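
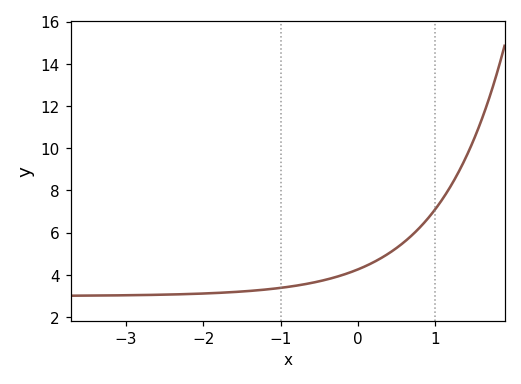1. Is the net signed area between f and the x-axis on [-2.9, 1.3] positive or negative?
positive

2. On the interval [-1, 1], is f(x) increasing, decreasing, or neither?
increasing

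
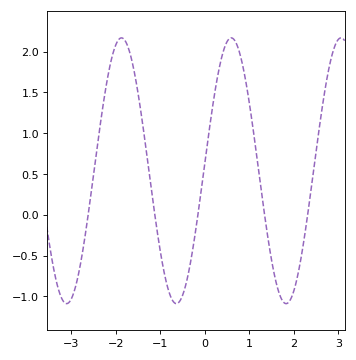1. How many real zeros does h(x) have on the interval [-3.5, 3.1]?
5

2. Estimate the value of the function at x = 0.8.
1.95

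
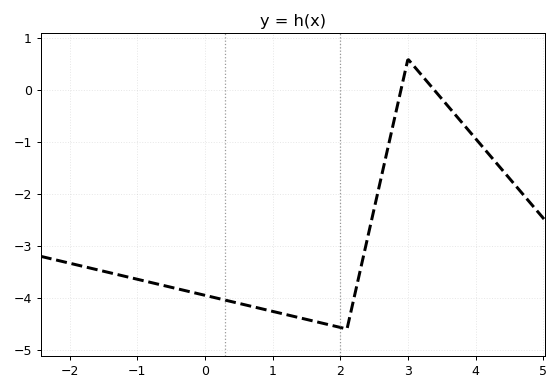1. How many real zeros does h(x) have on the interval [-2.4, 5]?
2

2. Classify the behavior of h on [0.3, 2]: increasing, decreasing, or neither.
decreasing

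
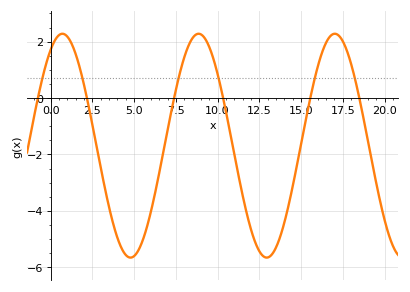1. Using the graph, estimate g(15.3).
-0.8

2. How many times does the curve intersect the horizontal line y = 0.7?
6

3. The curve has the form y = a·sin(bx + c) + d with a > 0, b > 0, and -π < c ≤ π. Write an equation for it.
y = 3.97sin(0.77x + 1) - 1.69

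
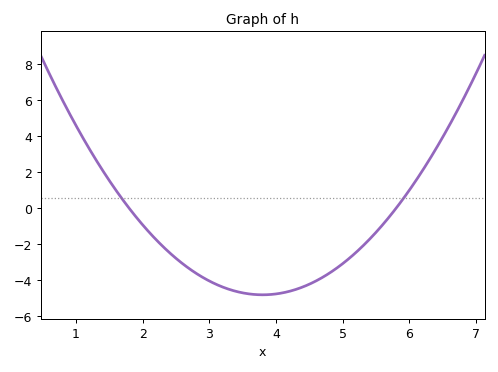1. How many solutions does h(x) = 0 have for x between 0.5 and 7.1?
2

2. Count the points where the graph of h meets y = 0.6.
2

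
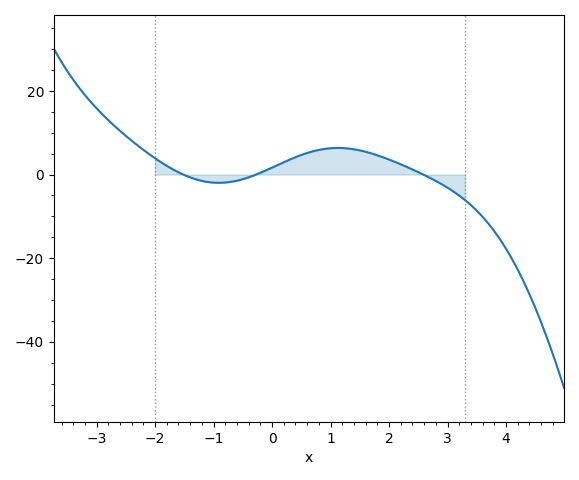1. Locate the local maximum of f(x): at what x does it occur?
1.12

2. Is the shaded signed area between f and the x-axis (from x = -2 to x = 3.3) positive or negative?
positive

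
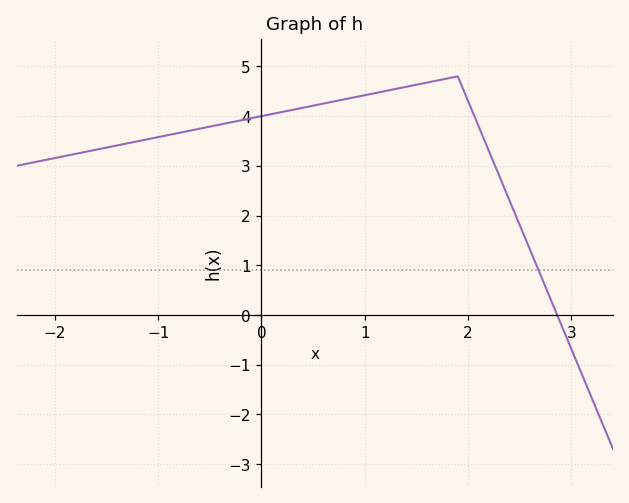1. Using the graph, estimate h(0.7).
4.3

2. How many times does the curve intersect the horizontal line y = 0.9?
1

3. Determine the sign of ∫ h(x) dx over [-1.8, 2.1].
positive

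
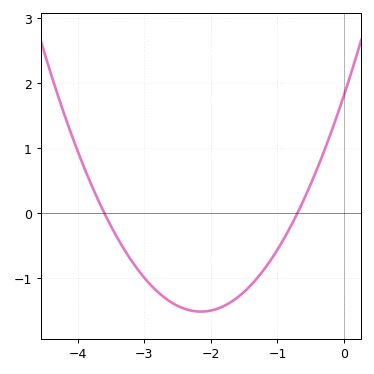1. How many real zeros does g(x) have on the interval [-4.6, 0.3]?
2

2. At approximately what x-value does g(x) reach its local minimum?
-2.15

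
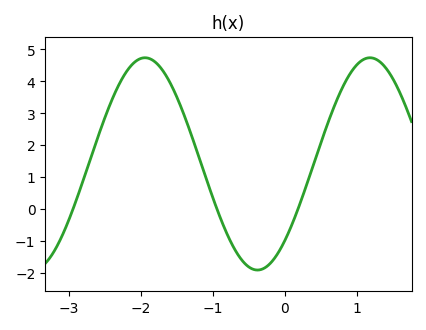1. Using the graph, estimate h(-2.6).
2.2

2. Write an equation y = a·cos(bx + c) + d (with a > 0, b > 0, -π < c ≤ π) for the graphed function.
y = 3.33cos(2x - 2.4) + 1.41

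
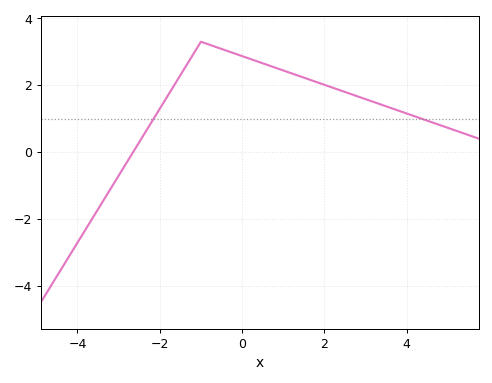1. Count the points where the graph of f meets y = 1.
2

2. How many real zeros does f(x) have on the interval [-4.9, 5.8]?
1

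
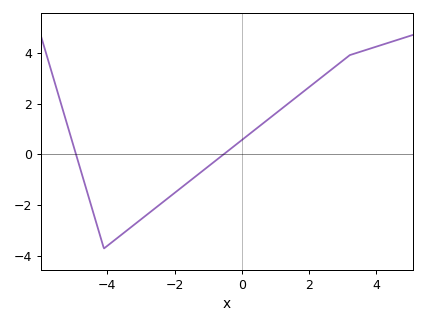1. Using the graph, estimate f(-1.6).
-1.1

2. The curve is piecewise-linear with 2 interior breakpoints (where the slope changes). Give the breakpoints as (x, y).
(-4.1, -3.7); (3.2, 3.9)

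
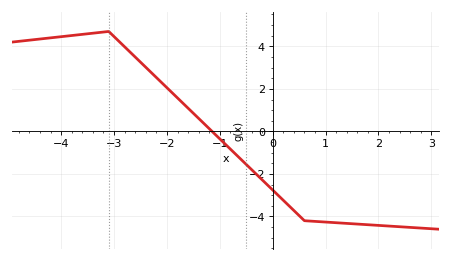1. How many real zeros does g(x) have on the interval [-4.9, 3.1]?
1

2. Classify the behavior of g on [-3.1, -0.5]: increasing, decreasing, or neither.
decreasing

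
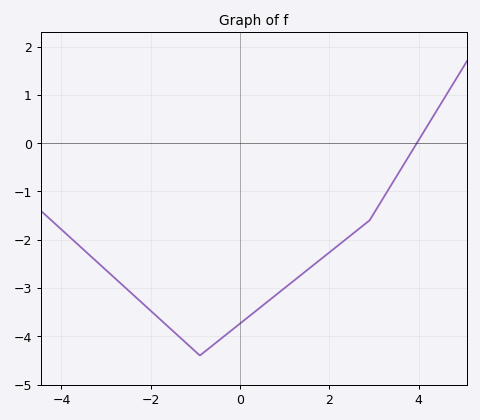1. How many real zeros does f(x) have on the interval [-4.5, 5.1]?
1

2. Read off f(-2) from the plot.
-3.47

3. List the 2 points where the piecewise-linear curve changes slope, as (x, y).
(-0.9, -4.4); (2.9, -1.6)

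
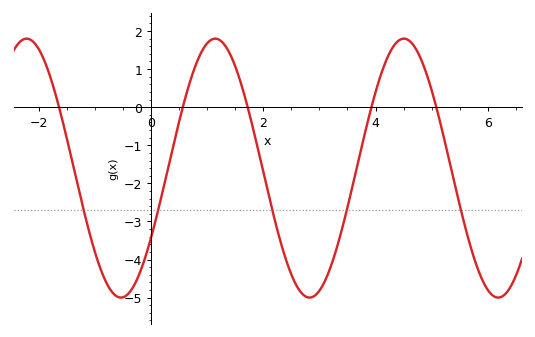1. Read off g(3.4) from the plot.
-3.22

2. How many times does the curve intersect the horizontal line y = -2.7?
5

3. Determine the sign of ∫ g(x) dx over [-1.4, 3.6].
negative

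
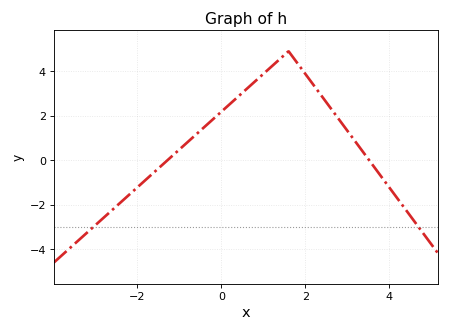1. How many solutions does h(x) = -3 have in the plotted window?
2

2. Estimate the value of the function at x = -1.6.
-0.537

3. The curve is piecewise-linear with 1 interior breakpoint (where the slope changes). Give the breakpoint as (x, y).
(1.6, 4.9)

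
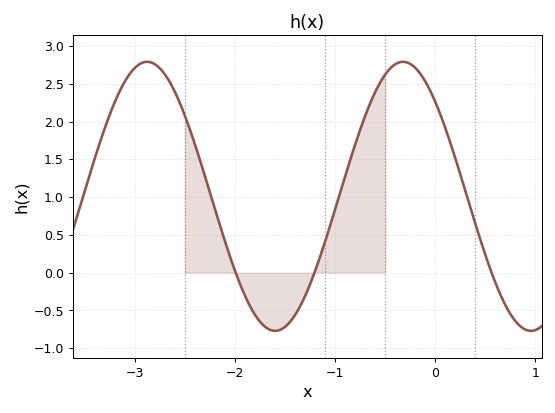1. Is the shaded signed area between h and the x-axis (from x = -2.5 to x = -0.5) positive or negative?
positive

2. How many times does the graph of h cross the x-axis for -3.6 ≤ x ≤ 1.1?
3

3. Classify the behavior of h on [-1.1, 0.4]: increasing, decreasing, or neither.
neither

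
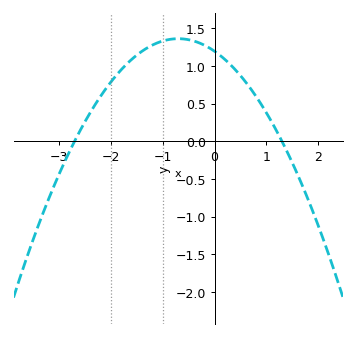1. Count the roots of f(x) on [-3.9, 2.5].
2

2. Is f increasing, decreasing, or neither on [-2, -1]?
increasing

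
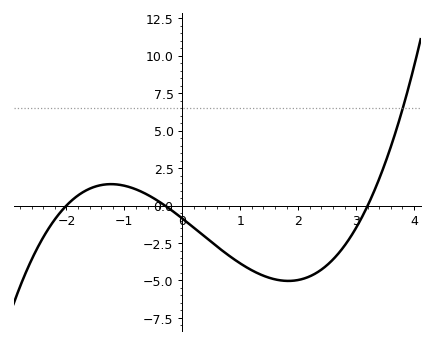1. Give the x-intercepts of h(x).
-2, -0.3, 3.2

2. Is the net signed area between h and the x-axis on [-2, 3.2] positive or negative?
negative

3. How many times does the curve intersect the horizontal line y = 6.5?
1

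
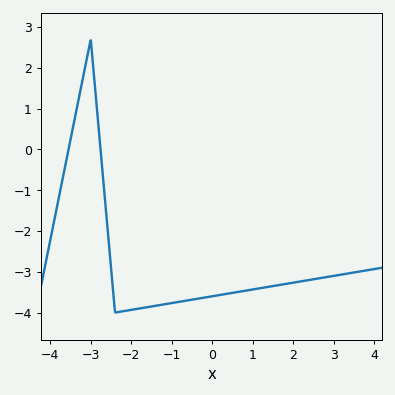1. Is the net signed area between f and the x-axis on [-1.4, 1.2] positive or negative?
negative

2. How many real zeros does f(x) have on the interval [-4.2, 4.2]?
2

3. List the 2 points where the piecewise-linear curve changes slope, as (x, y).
(-3, 2.7); (-2.4, -4)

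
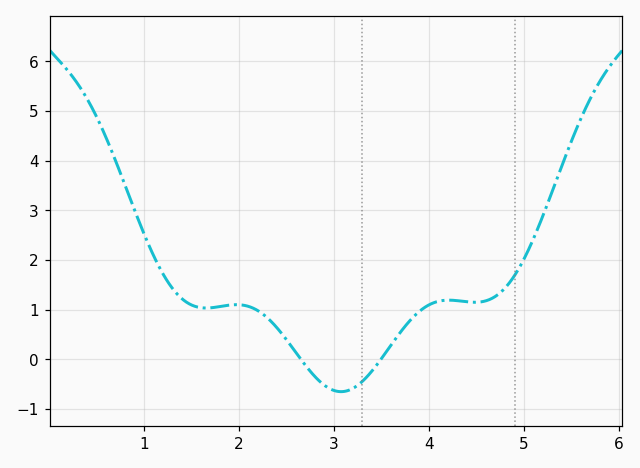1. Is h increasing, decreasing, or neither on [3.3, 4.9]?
neither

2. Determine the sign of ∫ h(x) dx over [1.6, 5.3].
positive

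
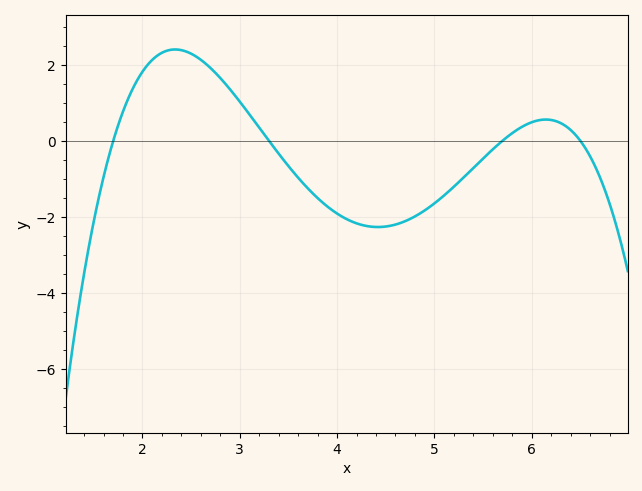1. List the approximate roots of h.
1.7, 3.3, 5.7, 6.5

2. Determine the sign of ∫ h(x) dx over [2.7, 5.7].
negative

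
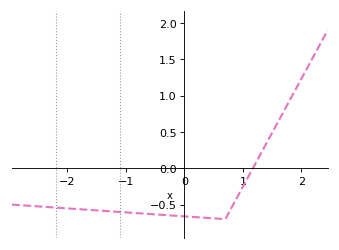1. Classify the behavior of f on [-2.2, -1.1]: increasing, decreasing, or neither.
decreasing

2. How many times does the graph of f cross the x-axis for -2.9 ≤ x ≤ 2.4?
1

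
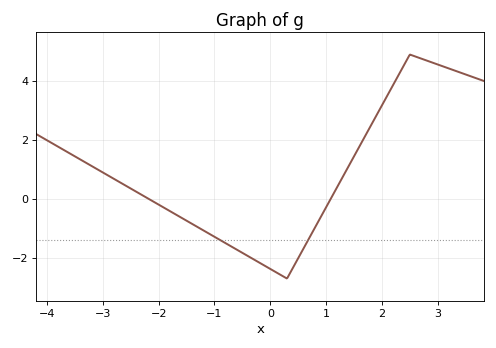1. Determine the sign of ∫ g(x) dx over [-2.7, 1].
negative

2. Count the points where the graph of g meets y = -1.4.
2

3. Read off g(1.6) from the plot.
1.79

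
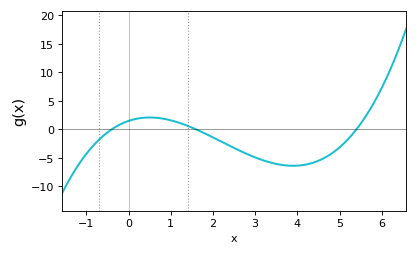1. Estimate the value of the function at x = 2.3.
-2.52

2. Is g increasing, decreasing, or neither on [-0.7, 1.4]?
neither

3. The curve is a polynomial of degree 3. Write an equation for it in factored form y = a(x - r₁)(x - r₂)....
y = 0.43(x + 0.4)(x - 1.6)(x - 5.4)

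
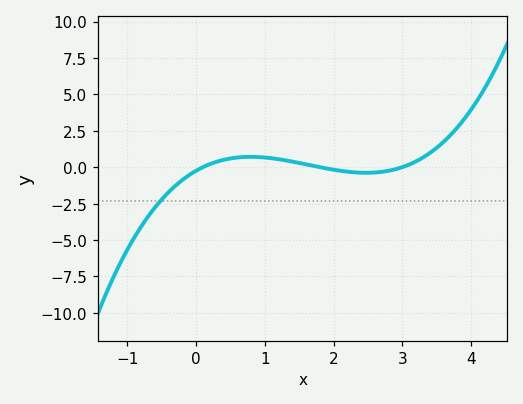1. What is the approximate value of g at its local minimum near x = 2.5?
-0.5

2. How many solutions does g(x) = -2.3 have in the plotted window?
1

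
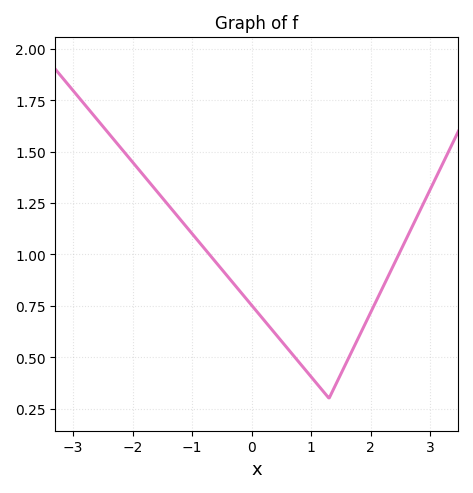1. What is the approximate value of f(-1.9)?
1.42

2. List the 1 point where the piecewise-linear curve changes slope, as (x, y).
(1.3, 0.3)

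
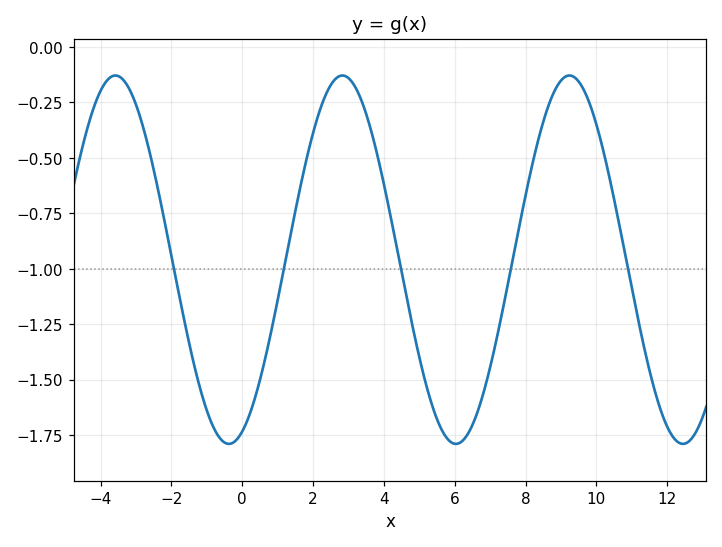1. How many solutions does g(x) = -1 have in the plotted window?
5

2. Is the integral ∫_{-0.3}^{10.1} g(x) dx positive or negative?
negative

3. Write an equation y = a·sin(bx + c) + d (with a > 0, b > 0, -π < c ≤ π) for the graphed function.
y = 0.83sin(0.98x - 1.2) - 0.96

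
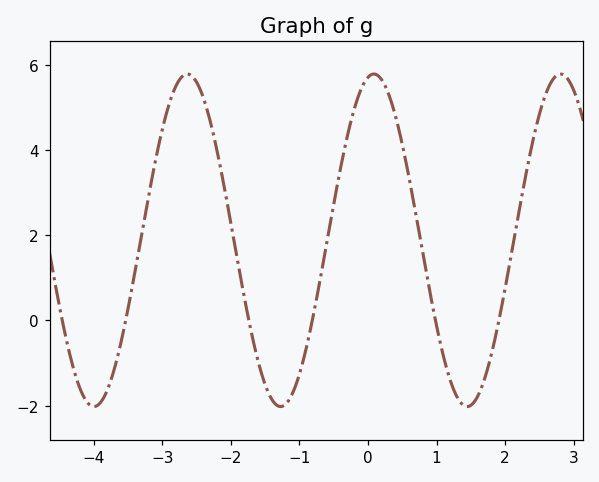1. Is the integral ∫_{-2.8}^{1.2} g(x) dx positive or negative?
positive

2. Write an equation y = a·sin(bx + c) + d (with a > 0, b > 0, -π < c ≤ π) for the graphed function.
y = 3.9sin(2.31x + 1.37) + 1.88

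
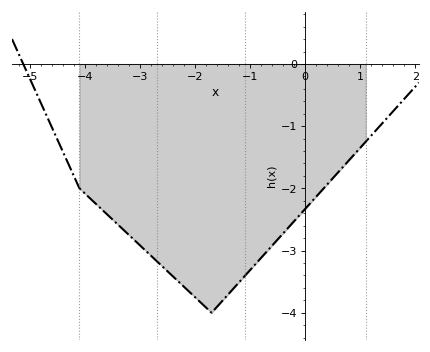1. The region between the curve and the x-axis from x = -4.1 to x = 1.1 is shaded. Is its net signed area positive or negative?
negative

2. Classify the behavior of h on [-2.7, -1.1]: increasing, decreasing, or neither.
neither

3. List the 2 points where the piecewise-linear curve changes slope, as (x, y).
(-4.1, -2); (-1.7, -4)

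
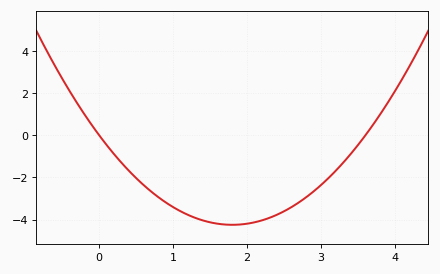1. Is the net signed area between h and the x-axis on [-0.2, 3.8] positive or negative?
negative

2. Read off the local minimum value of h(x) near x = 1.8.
-4.2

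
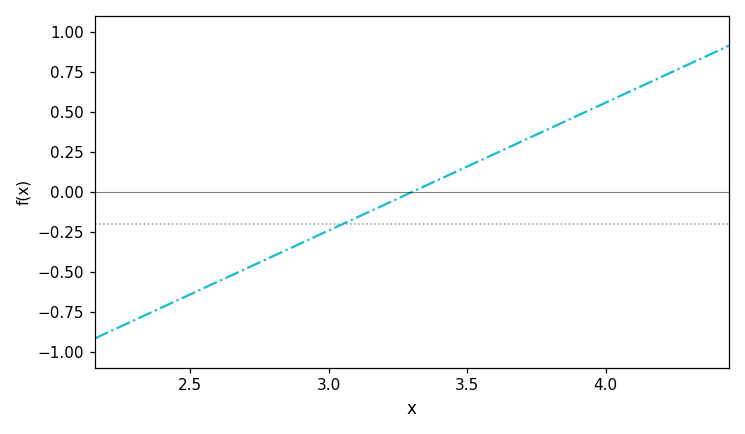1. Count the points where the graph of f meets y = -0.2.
1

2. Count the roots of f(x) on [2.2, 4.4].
1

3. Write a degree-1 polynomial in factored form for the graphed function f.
y = 0.8(x - 3.3)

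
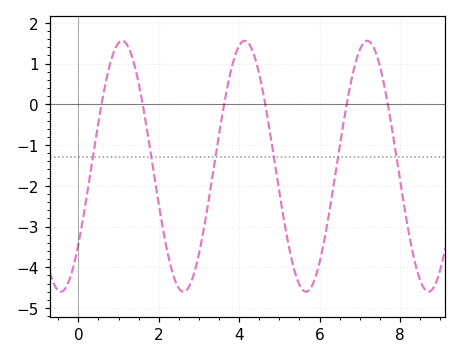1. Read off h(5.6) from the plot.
-4.6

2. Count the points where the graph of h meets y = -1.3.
6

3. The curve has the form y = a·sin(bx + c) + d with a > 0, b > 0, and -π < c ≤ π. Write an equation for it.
y = 3.08sin(2.1x - 0.67) - 1.52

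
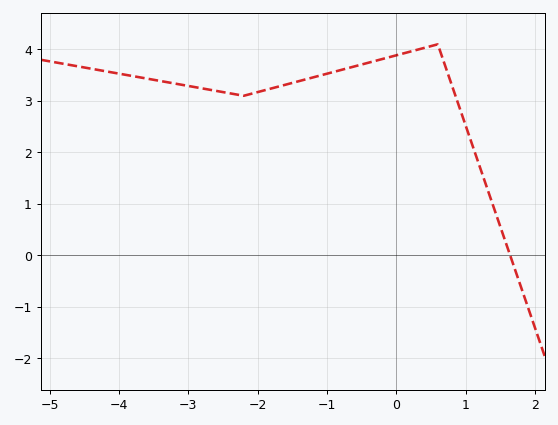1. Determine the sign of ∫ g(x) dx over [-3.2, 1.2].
positive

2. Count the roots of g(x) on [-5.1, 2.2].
1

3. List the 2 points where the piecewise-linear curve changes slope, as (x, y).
(-2.2, 3.1); (0.6, 4.1)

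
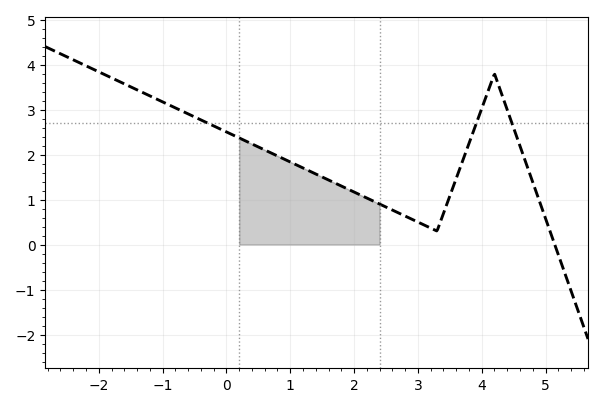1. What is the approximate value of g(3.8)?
2.24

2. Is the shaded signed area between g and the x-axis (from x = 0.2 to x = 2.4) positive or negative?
positive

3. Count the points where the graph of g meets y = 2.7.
3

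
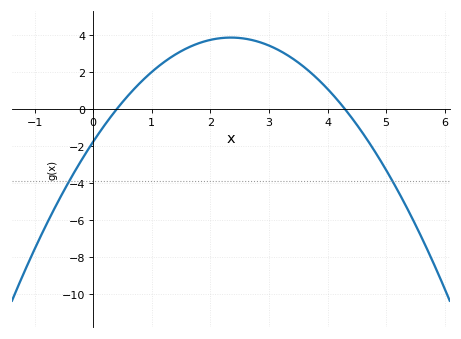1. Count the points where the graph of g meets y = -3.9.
2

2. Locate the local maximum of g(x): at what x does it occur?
2.4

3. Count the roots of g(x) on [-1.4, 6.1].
2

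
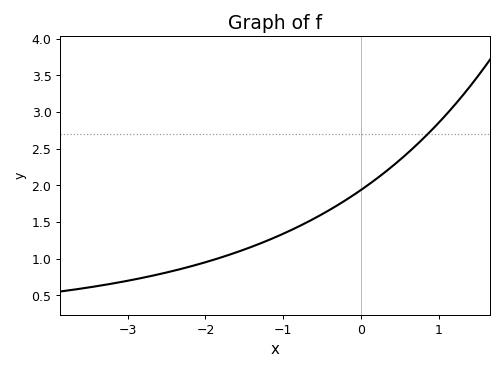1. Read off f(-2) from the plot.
0.95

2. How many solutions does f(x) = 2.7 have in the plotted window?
1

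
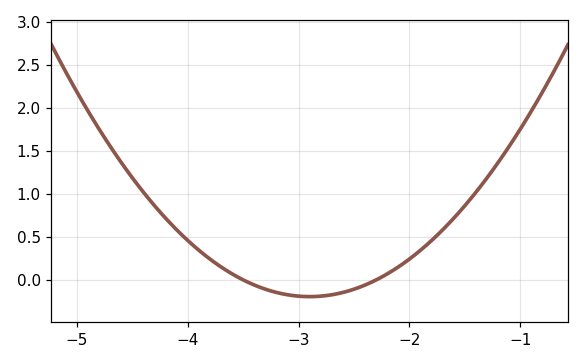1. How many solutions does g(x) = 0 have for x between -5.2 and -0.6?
2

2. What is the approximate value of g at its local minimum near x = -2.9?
-0.194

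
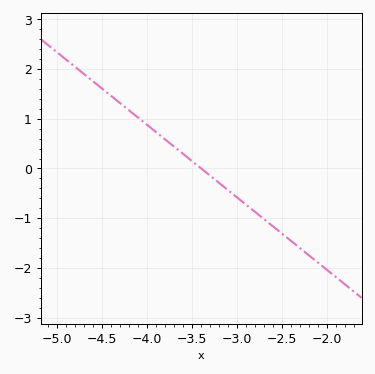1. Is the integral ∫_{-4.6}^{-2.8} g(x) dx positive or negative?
positive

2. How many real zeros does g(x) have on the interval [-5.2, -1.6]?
1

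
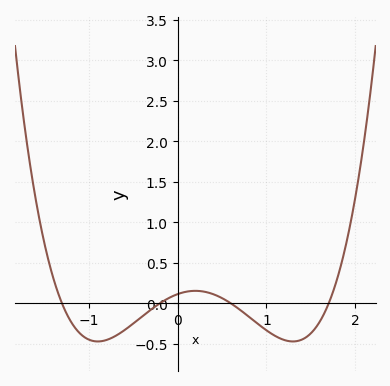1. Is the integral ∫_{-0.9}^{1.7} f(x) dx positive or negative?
negative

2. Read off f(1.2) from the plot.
-0.451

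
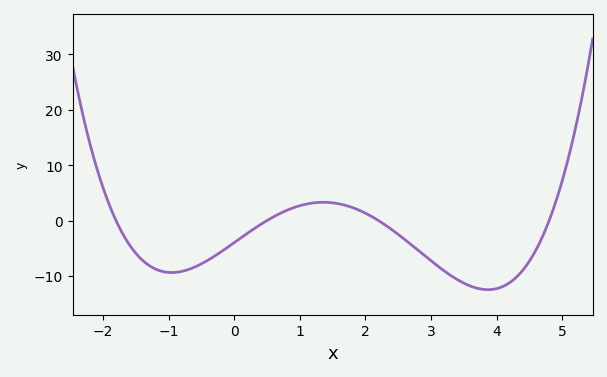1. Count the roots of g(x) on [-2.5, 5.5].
4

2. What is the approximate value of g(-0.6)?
-8.38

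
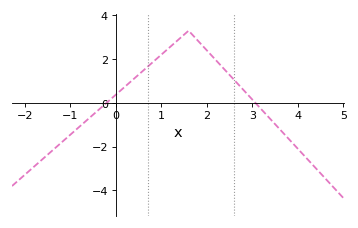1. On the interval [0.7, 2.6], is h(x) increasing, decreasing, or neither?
neither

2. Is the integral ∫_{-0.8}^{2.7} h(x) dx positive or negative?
positive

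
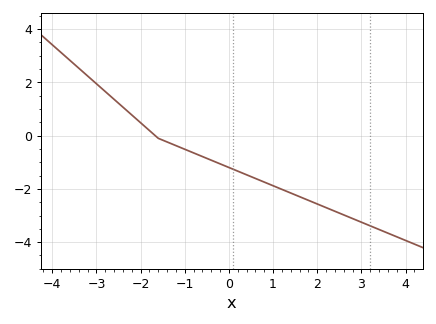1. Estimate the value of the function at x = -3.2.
2.2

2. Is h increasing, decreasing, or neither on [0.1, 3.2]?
decreasing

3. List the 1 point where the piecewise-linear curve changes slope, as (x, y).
(-1.6, -0.1)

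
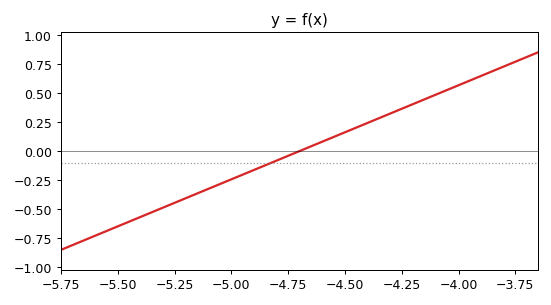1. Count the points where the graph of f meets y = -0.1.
1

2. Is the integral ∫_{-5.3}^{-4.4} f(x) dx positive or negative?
negative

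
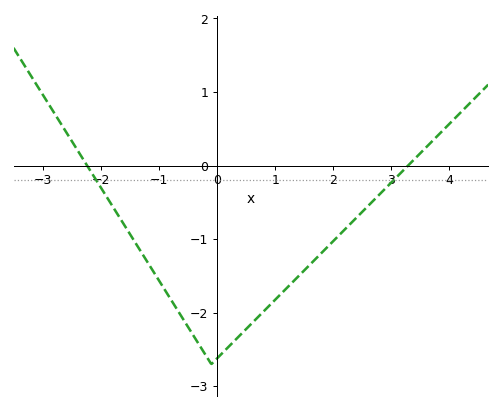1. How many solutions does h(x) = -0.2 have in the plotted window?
2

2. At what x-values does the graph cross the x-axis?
-2.2, 3.2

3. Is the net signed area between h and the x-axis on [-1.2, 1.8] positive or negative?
negative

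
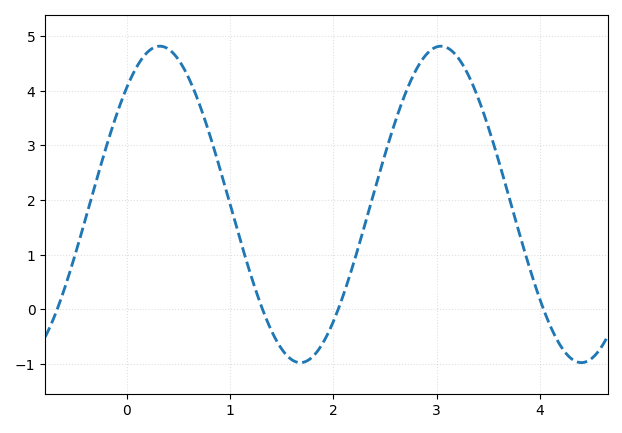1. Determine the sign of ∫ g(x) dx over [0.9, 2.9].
positive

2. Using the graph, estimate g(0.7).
3.8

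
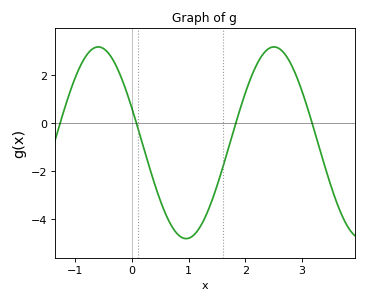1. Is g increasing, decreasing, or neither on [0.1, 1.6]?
neither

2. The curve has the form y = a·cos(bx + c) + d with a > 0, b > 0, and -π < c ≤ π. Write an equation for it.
y = 3.99cos(2x + 1.2) - 0.82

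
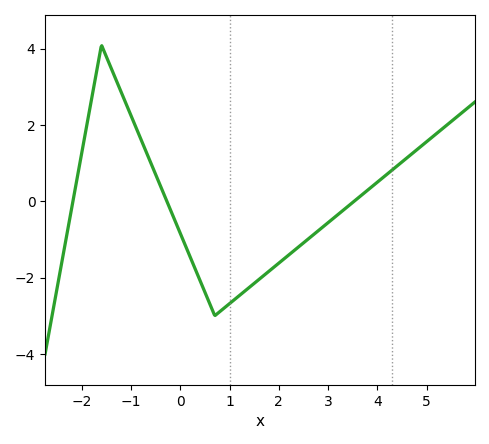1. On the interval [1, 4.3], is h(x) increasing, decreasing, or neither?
increasing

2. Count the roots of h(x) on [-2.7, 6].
3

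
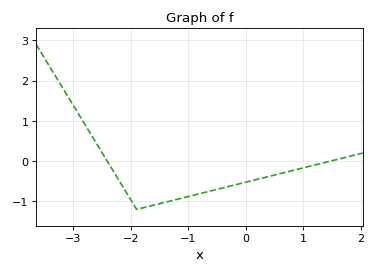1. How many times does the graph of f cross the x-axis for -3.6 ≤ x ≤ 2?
2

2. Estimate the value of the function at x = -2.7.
0.7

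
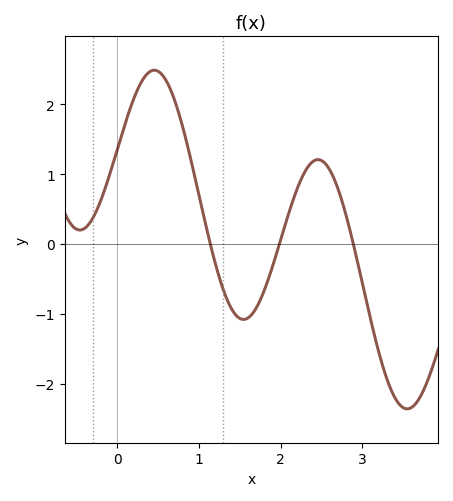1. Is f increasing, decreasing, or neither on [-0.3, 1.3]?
neither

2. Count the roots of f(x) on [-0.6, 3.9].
3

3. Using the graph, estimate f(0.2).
2.07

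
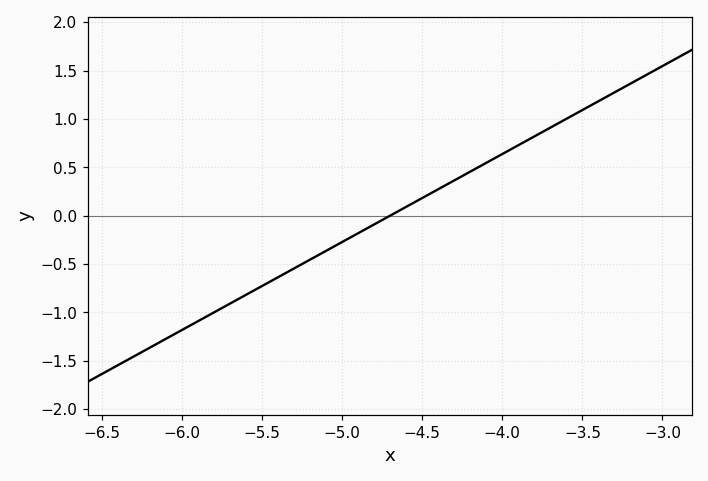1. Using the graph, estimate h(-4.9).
-0.2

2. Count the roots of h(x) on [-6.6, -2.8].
1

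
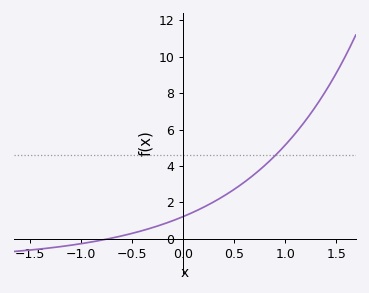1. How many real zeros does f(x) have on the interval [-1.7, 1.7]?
1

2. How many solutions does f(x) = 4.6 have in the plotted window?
1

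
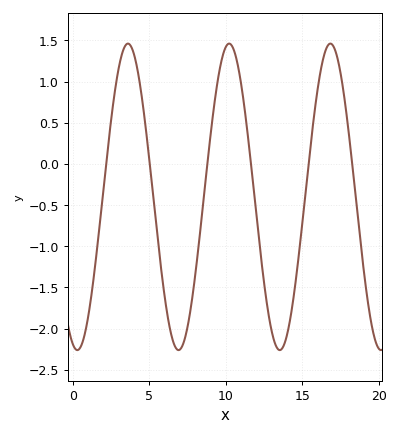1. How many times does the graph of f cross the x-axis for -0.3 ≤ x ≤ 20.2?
6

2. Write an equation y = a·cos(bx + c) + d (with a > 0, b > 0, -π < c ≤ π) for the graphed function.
y = 1.86cos(0.95x + 2.8) - 0.4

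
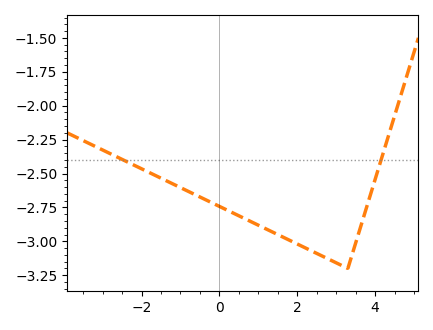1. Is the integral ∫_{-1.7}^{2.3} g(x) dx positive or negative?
negative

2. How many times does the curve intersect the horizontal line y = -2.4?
2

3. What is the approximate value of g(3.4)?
-3.1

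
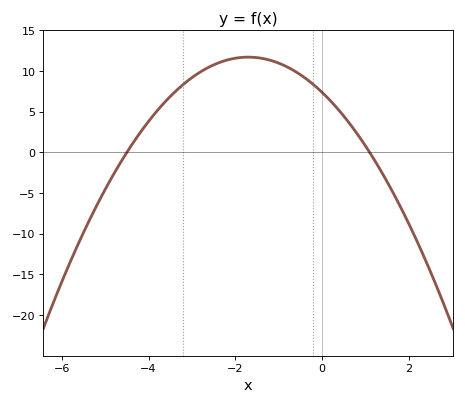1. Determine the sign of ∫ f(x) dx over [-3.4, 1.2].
positive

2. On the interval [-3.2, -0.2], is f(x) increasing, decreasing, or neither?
neither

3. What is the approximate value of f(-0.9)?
10.7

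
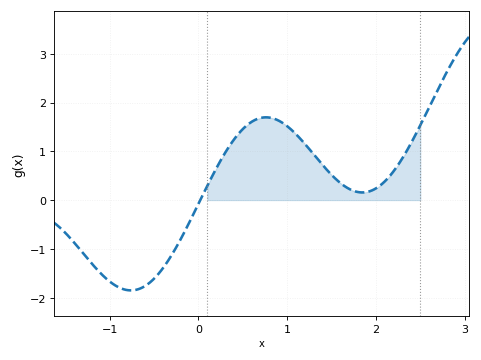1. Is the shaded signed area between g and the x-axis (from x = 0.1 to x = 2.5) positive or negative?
positive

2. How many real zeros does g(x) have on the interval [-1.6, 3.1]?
1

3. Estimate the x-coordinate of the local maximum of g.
0.76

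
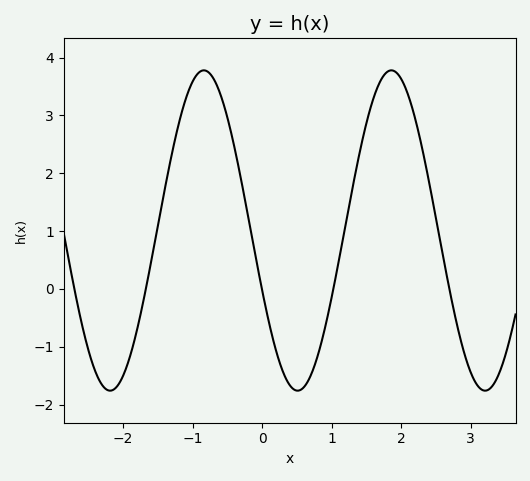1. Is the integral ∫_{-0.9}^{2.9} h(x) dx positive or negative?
positive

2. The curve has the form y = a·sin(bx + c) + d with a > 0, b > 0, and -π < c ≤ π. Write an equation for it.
y = 2.77sin(2.33x - 2.76) + 1.01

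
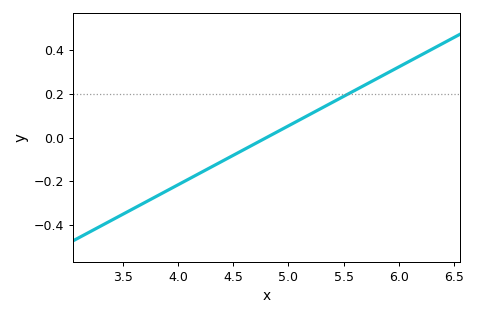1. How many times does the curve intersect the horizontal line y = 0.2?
1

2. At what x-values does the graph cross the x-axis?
4.8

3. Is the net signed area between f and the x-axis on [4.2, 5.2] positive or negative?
negative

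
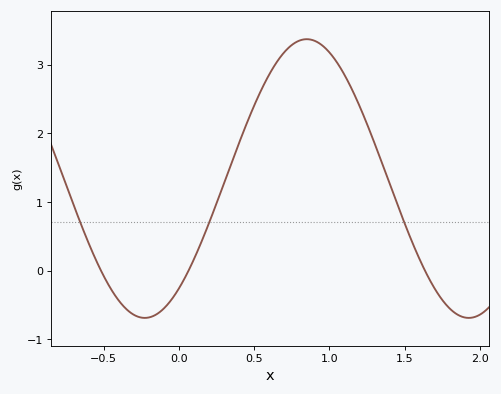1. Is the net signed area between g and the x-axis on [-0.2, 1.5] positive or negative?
positive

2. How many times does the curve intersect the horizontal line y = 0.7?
3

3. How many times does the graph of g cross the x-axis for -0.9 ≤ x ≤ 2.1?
3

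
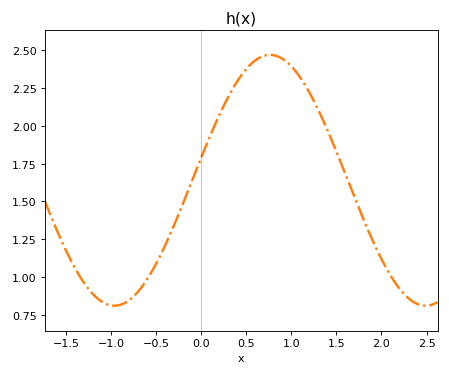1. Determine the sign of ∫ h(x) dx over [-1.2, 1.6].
positive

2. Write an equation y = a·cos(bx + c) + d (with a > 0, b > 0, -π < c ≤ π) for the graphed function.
y = 0.83cos(1.82x - 1.39) + 1.64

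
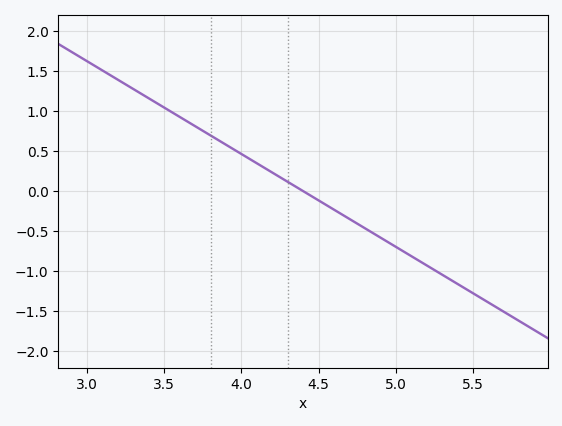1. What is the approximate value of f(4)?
0.45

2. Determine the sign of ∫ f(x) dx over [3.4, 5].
positive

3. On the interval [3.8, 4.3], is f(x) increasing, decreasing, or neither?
decreasing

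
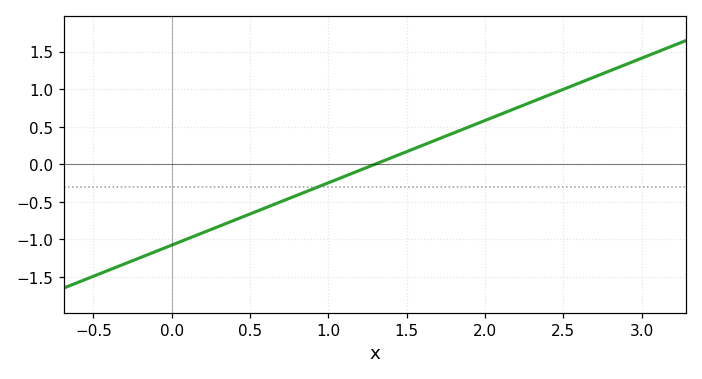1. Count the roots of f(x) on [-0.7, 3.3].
1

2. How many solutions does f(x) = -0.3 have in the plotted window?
1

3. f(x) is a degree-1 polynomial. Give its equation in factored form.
y = 0.83(x - 1.3)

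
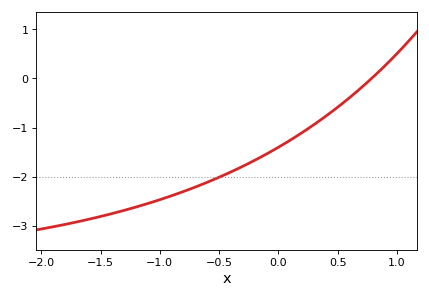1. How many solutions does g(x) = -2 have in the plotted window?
1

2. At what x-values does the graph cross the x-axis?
0.8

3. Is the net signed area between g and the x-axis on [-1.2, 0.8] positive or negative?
negative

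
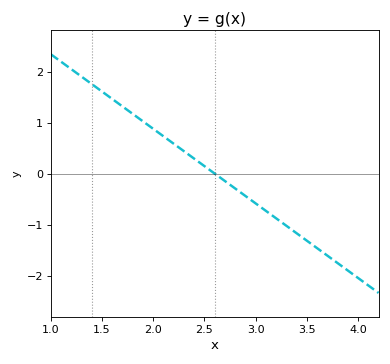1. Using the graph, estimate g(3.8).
-1.8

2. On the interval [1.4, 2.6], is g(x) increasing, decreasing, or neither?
decreasing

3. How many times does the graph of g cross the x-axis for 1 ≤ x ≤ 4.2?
1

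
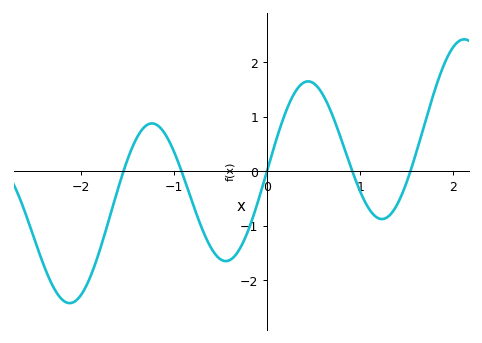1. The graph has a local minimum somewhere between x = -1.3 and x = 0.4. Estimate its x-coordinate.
-0.441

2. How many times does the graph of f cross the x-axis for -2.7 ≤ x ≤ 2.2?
5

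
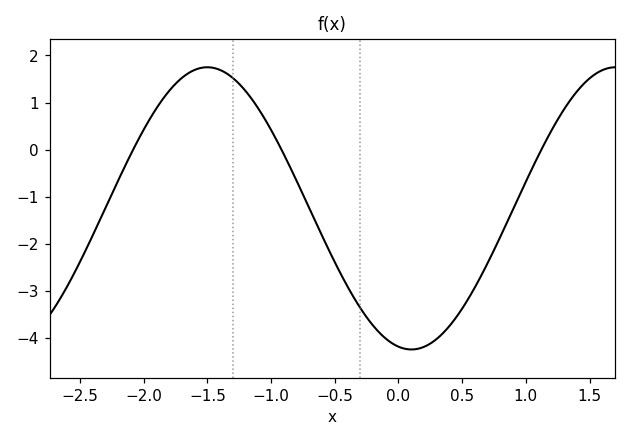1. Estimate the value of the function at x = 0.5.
-3.38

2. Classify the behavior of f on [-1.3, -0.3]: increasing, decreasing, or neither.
decreasing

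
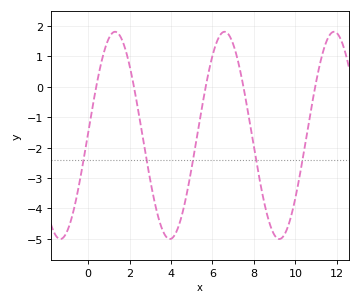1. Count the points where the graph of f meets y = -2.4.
5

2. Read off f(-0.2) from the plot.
-2.34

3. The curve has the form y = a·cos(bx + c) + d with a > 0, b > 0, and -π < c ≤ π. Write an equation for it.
y = 3.41cos(1.19x - 1.55) - 1.6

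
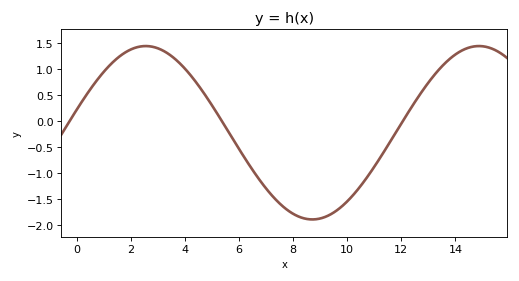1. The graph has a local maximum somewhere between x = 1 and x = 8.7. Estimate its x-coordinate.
2.6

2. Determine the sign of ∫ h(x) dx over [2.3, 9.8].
negative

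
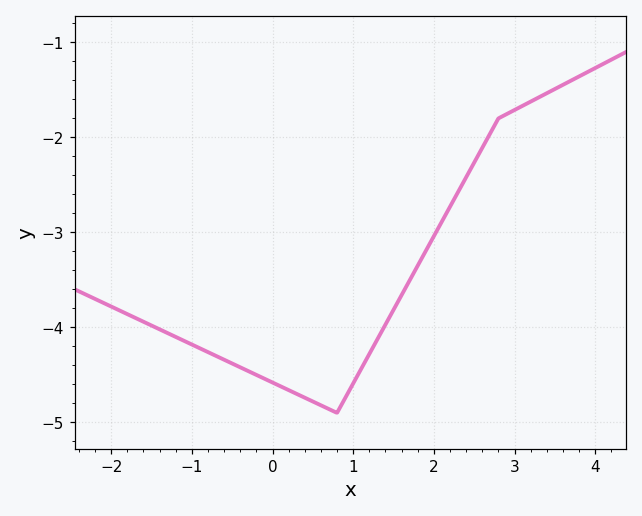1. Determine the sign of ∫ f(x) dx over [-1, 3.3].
negative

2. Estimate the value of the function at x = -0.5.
-4.4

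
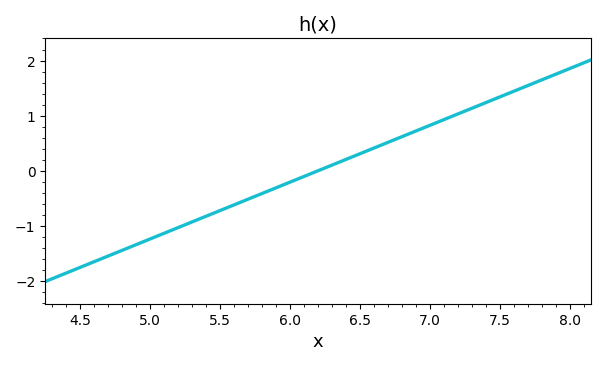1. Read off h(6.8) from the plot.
0.618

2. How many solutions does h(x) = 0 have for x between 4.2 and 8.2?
1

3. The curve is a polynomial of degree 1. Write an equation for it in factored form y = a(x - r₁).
y = 1.03(x - 6.2)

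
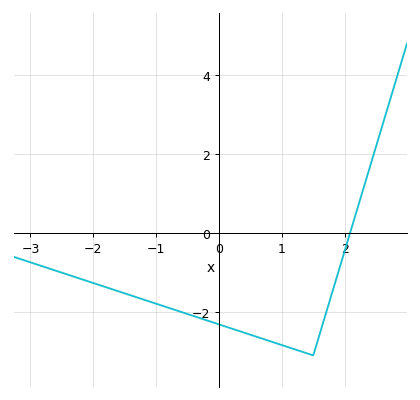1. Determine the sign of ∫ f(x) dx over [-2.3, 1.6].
negative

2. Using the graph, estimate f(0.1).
-2.37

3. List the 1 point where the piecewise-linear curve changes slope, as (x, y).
(1.5, -3.1)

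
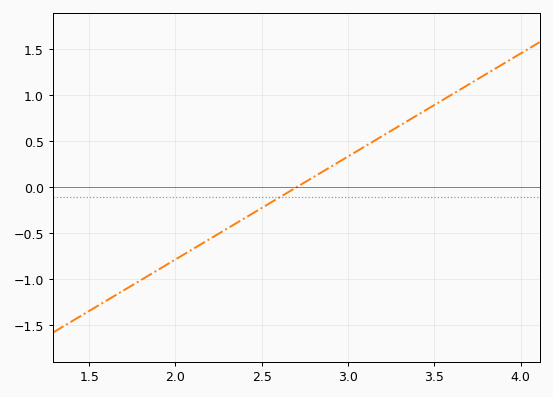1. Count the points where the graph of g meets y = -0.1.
1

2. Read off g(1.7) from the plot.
-1.1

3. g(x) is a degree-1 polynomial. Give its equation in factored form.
y = 1.12(x - 2.7)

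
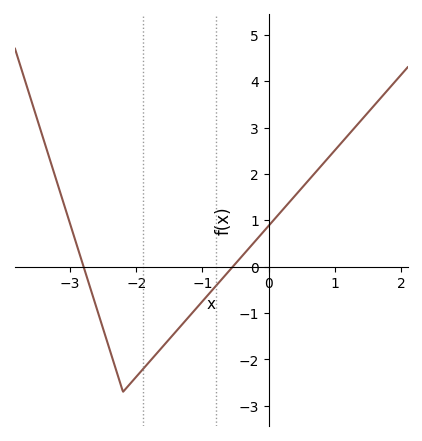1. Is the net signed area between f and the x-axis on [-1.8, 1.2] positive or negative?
positive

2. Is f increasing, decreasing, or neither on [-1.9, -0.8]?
increasing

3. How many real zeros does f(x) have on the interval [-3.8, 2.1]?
2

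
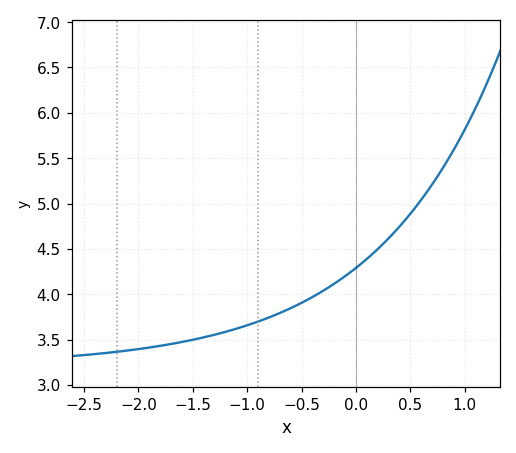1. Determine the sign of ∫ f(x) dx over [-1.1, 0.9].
positive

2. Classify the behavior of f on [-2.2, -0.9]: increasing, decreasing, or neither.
increasing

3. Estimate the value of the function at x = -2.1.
3.38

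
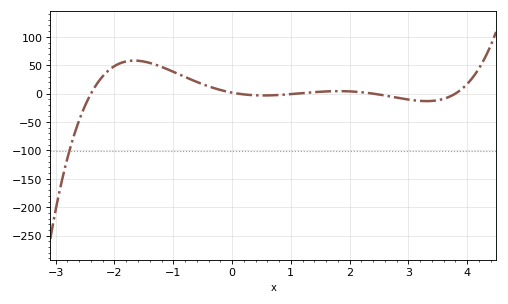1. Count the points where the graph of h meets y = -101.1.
1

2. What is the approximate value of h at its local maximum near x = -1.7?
58.2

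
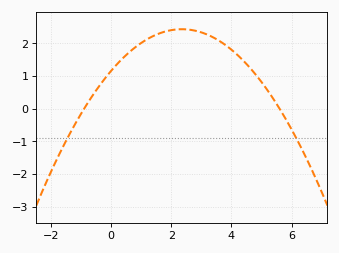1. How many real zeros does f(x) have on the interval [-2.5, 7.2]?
2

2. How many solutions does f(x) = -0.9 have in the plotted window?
2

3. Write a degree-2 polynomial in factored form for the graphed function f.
y = -0.23(x + 0.9)(x - 5.6)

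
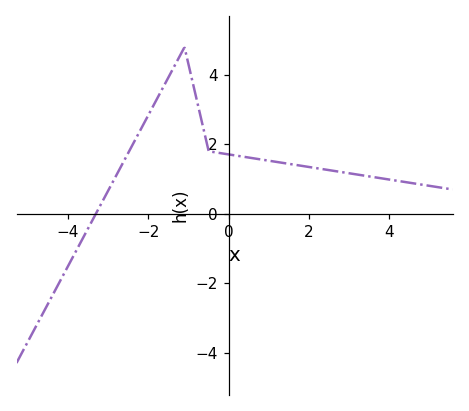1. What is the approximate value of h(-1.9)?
3.06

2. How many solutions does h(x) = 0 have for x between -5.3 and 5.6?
1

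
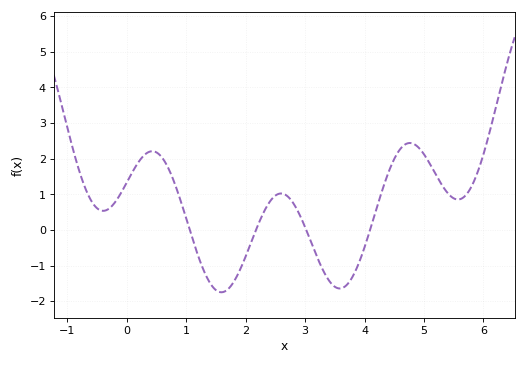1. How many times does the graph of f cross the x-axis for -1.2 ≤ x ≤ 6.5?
4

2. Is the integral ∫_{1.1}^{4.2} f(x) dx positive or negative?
negative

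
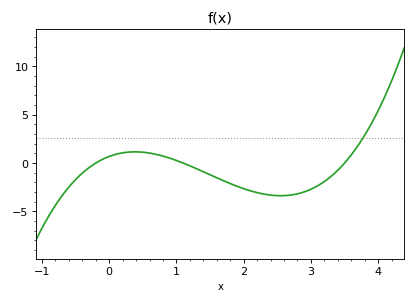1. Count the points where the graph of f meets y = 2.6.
1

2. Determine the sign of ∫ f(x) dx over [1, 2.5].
negative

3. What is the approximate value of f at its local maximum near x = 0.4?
1.16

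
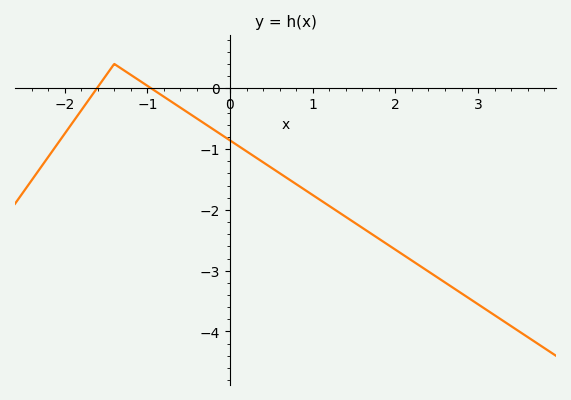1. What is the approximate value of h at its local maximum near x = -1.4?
0.4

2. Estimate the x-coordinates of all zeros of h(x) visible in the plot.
-1.6, -1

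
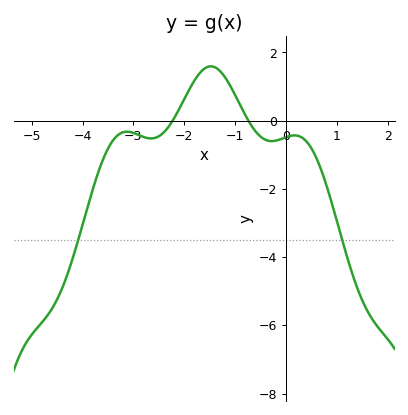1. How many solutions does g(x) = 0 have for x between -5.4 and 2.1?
2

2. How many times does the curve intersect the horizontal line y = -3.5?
2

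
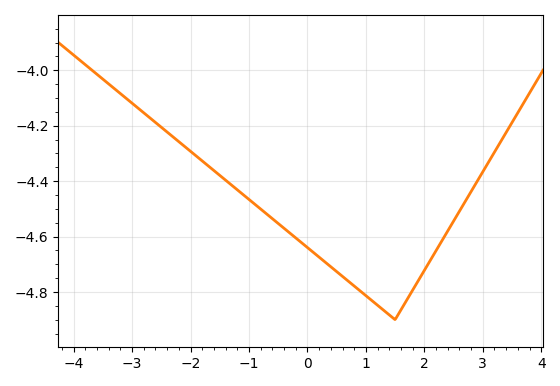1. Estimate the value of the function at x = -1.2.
-4.43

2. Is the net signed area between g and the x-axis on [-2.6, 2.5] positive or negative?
negative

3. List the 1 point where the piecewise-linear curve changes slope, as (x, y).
(1.5, -4.9)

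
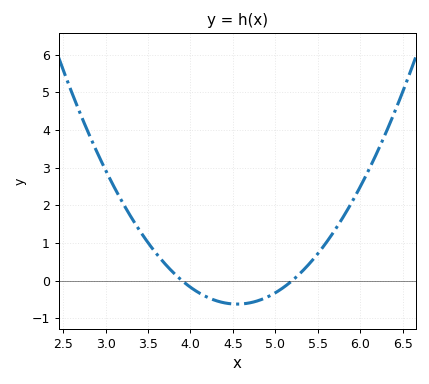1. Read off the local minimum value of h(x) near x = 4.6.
-0.6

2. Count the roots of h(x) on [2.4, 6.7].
2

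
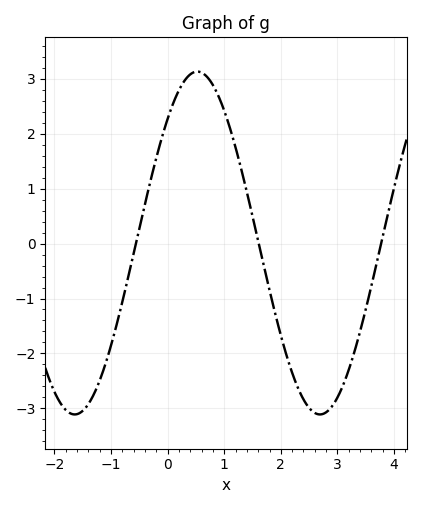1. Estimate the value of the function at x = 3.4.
-1.6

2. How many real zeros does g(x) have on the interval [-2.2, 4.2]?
3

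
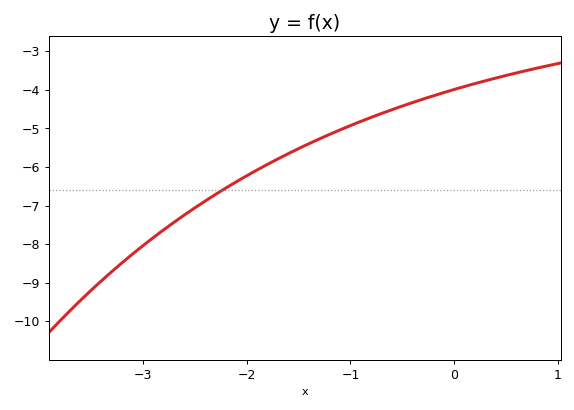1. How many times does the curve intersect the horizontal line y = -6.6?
1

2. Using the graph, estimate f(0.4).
-3.7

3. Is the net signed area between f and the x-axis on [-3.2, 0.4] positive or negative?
negative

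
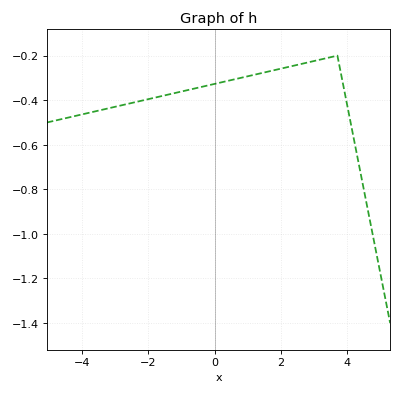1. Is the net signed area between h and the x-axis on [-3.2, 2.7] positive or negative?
negative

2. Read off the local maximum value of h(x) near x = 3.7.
-0.2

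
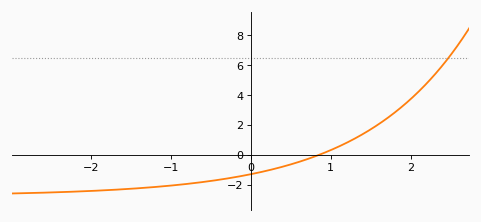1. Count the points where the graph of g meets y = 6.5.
1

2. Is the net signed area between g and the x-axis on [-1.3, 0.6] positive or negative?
negative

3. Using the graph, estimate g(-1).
-2.05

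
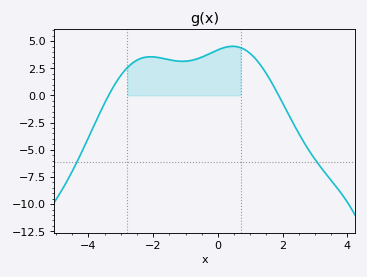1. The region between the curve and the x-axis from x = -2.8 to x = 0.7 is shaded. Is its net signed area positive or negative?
positive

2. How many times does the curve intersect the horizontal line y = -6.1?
2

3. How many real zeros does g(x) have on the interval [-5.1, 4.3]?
2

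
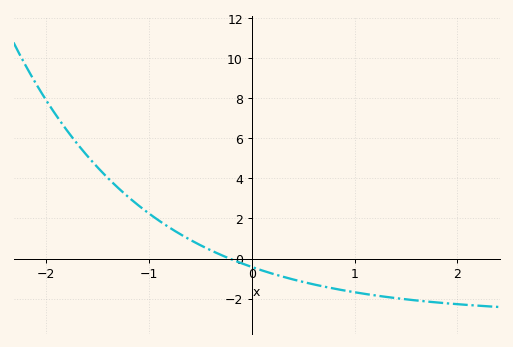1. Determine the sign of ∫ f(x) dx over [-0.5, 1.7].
negative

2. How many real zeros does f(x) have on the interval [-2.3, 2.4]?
1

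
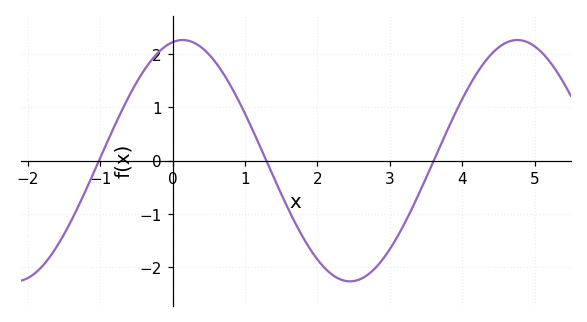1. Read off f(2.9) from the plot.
-1.85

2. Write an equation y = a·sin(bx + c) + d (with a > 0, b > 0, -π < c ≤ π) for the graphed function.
y = 2.26sin(1.36x + 1.38) + 0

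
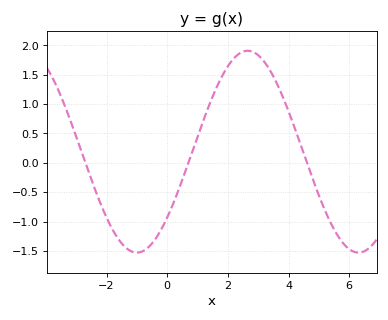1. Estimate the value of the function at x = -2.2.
-0.7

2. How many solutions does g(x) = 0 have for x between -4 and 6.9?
3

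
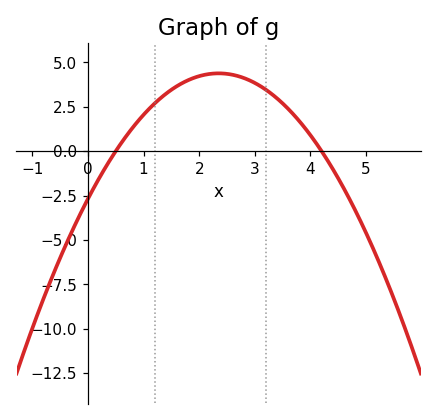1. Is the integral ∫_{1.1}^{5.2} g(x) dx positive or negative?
positive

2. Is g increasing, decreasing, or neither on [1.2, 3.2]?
neither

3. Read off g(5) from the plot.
-4.61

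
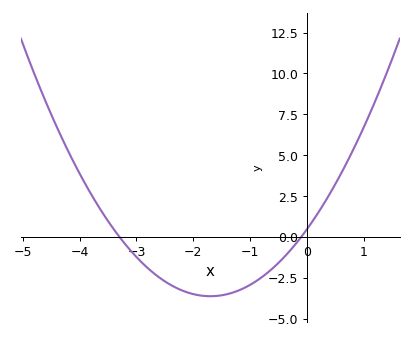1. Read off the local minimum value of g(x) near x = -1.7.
-3.6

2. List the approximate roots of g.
-3.3, -0.1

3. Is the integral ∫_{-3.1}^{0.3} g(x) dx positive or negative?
negative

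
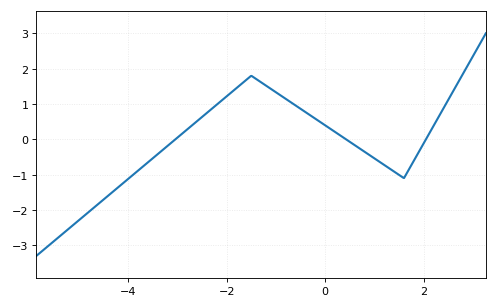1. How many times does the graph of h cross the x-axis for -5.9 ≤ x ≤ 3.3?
3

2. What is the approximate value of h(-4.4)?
-1.6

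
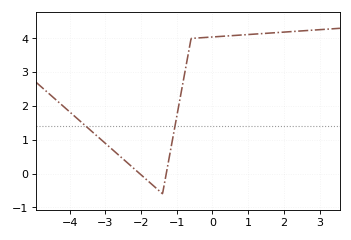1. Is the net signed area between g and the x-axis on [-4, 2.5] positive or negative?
positive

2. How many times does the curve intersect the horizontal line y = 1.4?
2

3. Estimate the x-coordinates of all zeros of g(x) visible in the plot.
-2.04, -1.3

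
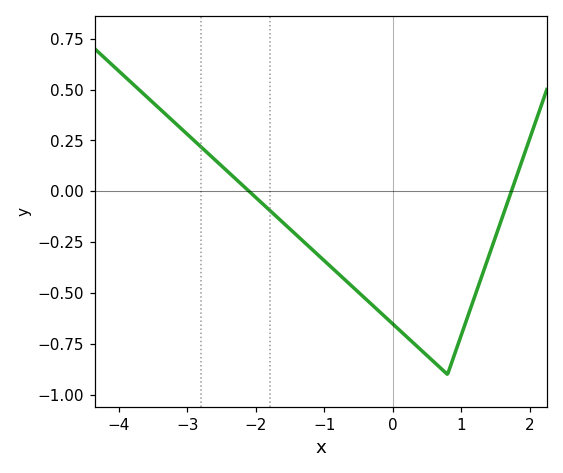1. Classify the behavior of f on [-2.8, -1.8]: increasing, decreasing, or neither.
decreasing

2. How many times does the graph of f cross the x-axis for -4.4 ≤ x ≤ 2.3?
2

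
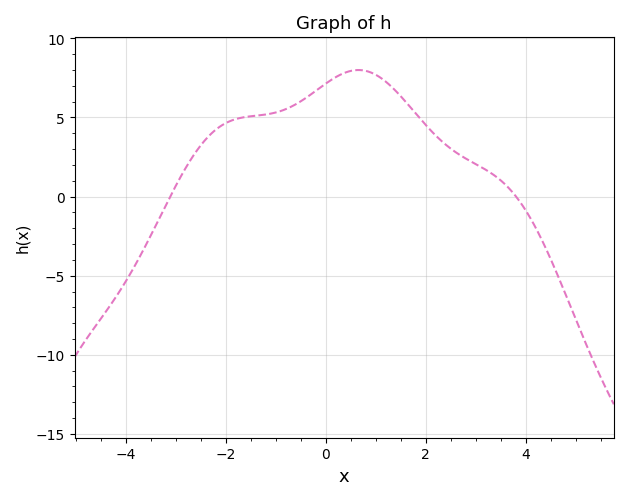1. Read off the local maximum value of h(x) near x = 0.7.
8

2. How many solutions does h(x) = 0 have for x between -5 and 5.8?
2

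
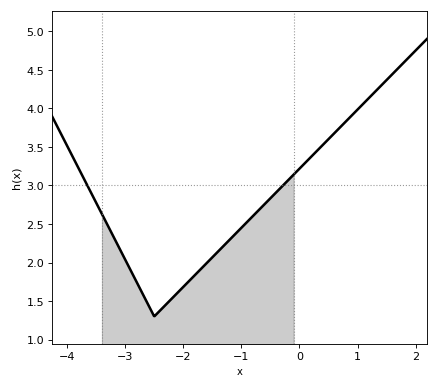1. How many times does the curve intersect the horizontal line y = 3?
2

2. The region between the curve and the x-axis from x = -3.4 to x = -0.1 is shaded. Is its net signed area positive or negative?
positive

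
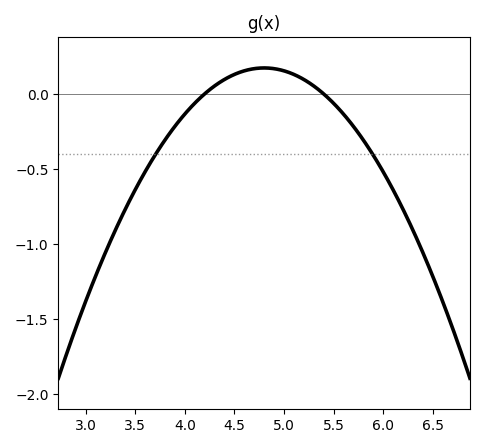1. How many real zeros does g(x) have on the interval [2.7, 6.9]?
2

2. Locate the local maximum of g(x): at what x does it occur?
4.8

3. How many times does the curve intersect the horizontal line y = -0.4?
2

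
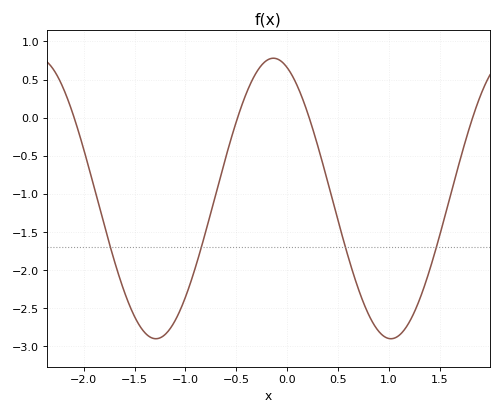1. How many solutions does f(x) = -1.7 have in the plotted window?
4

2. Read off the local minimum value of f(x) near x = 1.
-2.9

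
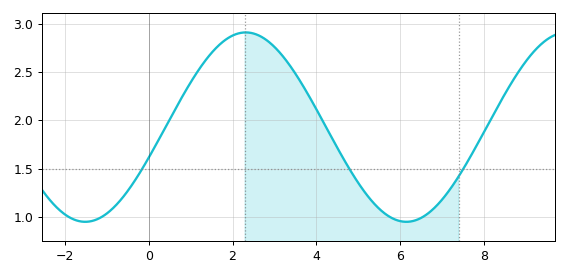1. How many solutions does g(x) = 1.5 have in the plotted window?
3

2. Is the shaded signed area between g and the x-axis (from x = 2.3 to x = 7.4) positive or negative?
positive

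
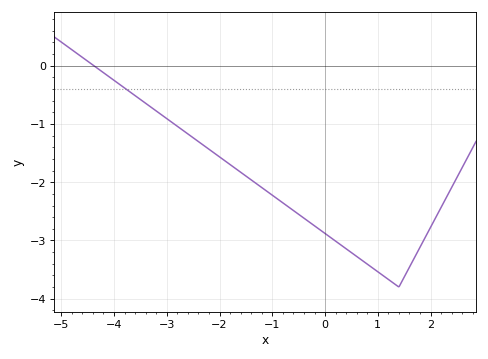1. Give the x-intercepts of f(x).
-4.38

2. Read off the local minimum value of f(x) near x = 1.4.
-3.8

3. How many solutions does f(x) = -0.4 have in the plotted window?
1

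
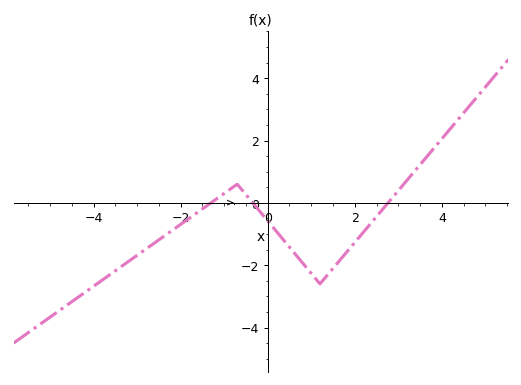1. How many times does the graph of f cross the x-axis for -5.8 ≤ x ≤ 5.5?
3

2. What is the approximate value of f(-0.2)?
-0.2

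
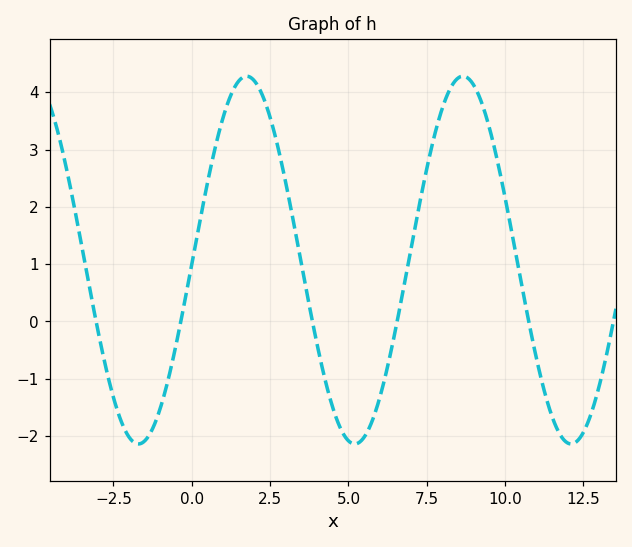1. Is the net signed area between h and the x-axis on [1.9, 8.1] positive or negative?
positive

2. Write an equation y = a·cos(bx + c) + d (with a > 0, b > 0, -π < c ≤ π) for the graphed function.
y = 3.21cos(0.91x - 1.59) + 1.07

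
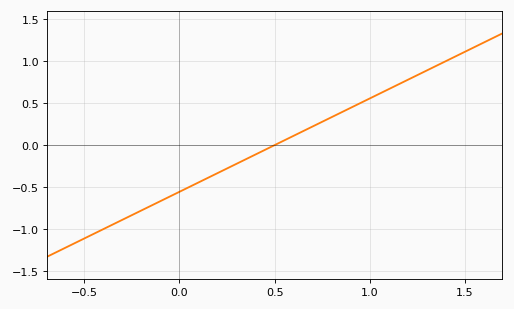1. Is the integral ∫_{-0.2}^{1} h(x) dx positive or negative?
negative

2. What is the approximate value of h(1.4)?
1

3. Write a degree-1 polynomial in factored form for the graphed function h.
y = 1.11(x - 0.5)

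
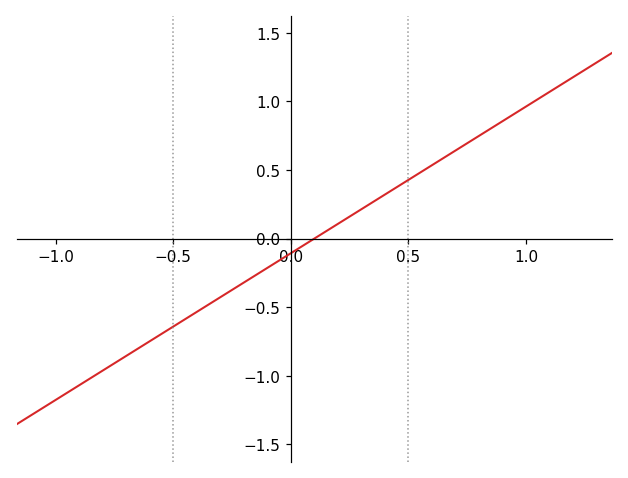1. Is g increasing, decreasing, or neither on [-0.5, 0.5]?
increasing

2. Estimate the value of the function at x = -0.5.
-0.65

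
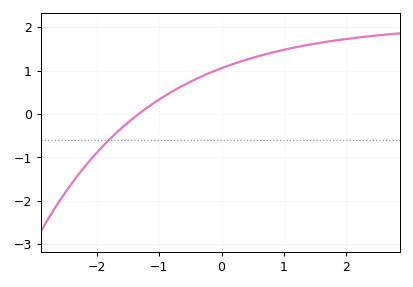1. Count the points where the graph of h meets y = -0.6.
1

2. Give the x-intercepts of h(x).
-1.3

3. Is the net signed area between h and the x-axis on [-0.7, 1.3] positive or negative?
positive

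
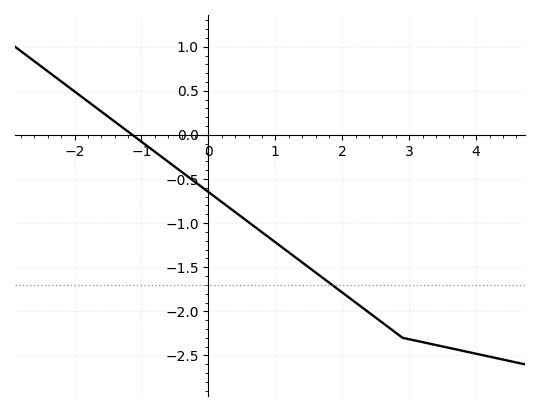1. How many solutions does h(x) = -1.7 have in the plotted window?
1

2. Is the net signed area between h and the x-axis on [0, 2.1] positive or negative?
negative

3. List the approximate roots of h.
-1.2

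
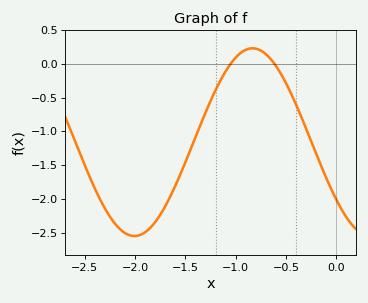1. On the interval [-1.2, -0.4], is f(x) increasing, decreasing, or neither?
neither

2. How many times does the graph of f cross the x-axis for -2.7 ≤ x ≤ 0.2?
2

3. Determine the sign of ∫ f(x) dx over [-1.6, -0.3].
negative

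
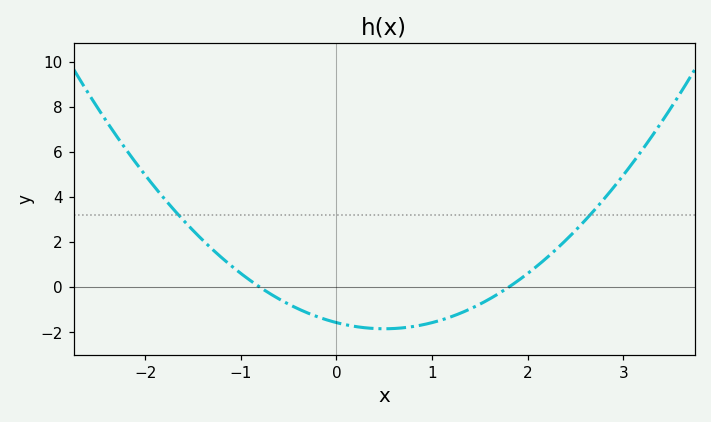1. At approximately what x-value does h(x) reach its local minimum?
0.5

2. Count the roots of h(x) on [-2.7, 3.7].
2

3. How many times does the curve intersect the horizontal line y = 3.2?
2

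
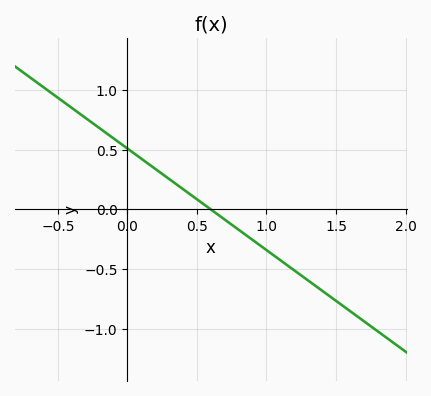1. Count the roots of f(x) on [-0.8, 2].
1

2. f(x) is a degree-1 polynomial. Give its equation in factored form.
y = -0.85(x - 0.6)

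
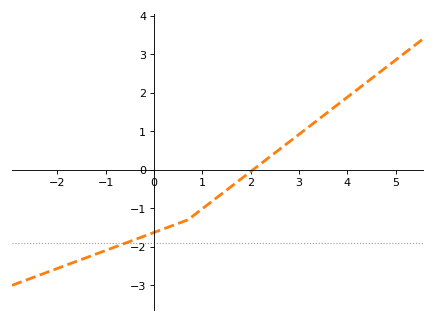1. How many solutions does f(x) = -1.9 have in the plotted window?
1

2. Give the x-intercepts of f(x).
2.05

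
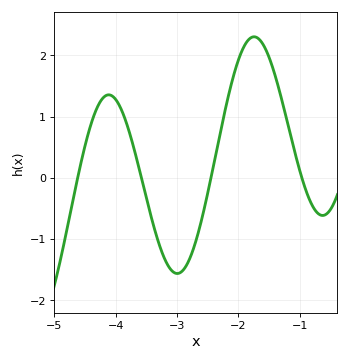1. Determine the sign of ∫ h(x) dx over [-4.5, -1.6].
positive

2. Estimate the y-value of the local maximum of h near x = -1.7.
2.3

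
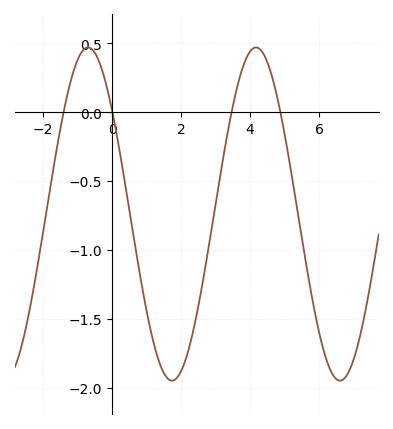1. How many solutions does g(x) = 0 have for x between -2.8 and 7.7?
4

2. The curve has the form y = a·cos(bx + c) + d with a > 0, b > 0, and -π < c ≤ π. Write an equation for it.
y = 1.21cos(1.29x + 0.902) - 0.74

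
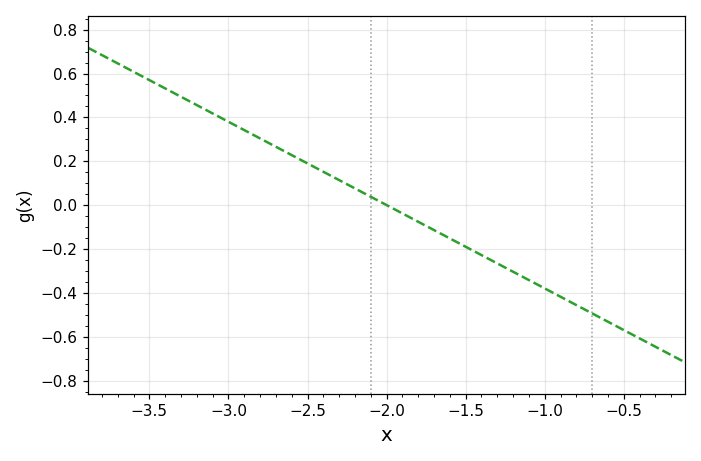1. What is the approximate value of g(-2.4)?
0.16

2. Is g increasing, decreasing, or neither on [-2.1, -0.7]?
decreasing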